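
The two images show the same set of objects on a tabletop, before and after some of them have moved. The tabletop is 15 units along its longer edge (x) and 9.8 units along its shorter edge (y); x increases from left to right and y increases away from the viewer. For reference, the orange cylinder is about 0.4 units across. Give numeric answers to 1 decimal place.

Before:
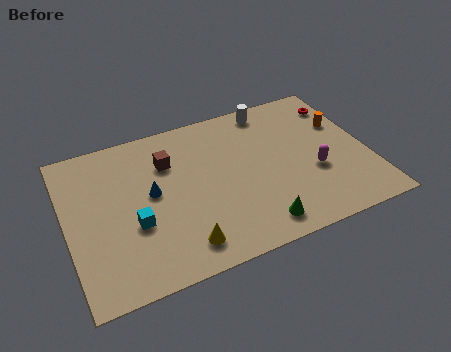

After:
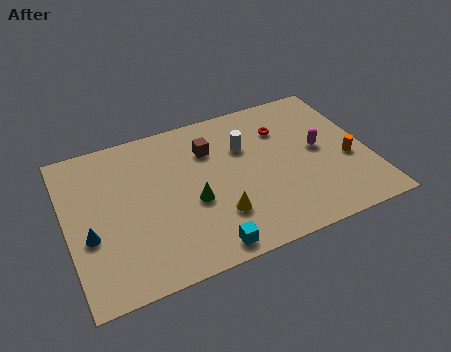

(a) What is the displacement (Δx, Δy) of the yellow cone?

(1.9, 1.1)

The yellow cone was at about (5.3, 1.6) and moved to about (7.2, 2.7).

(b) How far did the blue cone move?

3.5

The blue cone was near (4.2, 5.3) before and (1.0, 3.8) after, so it travelled √(3.2² + 1.5²) ≈ 3.5 units.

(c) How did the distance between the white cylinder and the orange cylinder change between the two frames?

+1.5

Before: roughly 4.1 units apart; after: 5.6. That's 1.5 units further apart.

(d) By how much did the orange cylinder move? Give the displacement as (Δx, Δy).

(-0.1, -2.5)

The orange cylinder was at about (14.0, 6.4) and moved to about (13.9, 3.9).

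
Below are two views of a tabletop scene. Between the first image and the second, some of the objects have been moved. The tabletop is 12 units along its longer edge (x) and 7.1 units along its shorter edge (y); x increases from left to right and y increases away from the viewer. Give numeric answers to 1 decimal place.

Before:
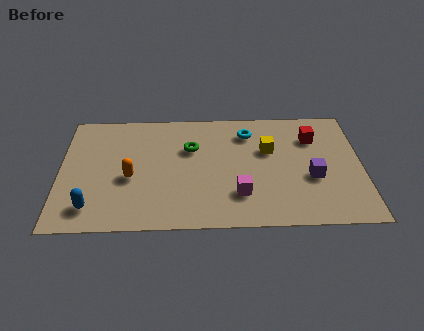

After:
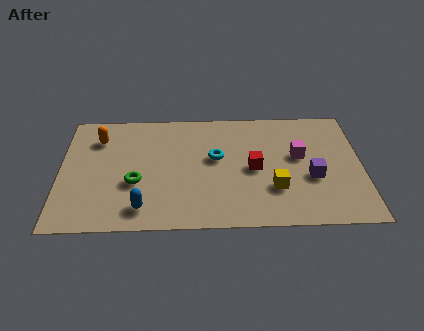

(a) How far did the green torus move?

3.0

The green torus moved from about (5.2, 4.7) to (3.0, 2.7), a distance of √(2.2² + 2.0²) ≈ 3.0.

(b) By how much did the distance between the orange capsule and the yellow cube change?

+2.0

Before: roughly 5.7 units apart; after: 7.7. That's 2.0 units further apart.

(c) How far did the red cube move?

3.0

The red cube was near (10.1, 5.2) before and (7.7, 3.4) after, so it travelled √(2.4² + 1.8²) ≈ 3.0 units.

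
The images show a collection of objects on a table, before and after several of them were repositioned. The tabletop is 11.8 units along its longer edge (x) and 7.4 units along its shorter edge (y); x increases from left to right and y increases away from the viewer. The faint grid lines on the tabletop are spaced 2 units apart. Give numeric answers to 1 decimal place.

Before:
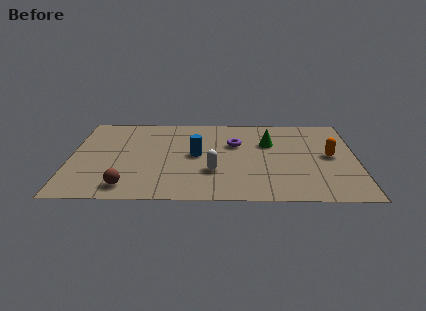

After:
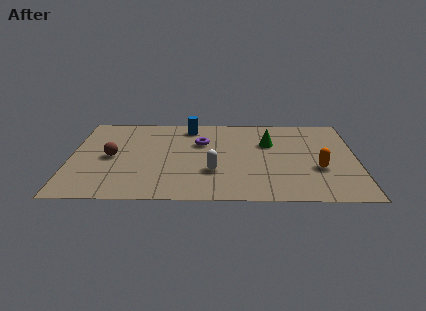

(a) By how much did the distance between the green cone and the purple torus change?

+1.4

They were about 1.4 units apart before and 2.8 after — 1.4 units further apart.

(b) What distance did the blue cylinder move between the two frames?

2.5

From (5.2, 3.8) to (4.9, 6.3), the blue cylinder covered √(0.3² + 2.5²) ≈ 2.5 units.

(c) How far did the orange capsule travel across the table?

1.2

The orange capsule was near (10.7, 3.8) before and (10.2, 2.7) after, so it travelled √(0.5² + 1.1²) ≈ 1.2 units.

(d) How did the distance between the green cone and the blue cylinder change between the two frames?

+0.4

They were about 3.2 units apart before and 3.6 after — 0.4 units further apart.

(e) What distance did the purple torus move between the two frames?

1.4

From (6.8, 4.8) to (5.4, 4.9), the purple torus covered √(1.4² + 0.1²) ≈ 1.4 units.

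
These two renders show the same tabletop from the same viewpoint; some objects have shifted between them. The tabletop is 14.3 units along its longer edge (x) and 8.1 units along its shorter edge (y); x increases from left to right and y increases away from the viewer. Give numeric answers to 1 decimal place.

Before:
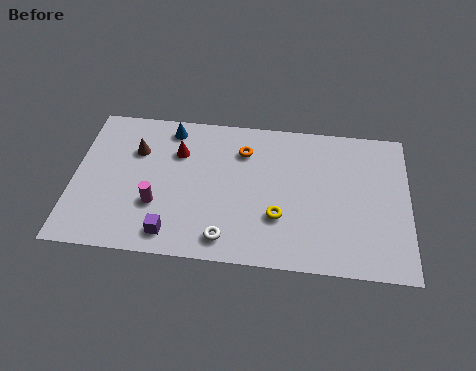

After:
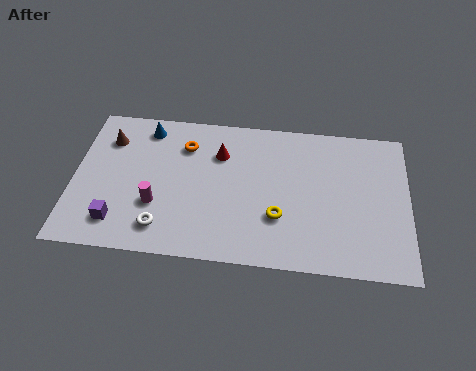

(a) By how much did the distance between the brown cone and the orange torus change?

-1.3

Before: roughly 4.6 units apart; after: 3.3. That's 1.3 units closer together.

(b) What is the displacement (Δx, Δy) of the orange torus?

(-2.5, 0.0)

The orange torus started near (7.2, 6.1) and ended near (4.7, 6.1).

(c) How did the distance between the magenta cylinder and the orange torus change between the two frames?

-1.4

They were about 5.0 units apart before and 3.6 after — 1.4 units closer together.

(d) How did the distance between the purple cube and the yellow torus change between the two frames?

+2.2

The distance was about 4.7 in the first image and 6.9 in the second, so they moved 2.2 units further apart.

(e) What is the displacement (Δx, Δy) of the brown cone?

(-1.2, 0.5)

The brown cone was at about (2.6, 5.6) and moved to about (1.4, 6.1).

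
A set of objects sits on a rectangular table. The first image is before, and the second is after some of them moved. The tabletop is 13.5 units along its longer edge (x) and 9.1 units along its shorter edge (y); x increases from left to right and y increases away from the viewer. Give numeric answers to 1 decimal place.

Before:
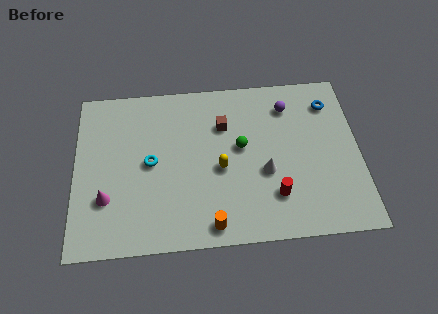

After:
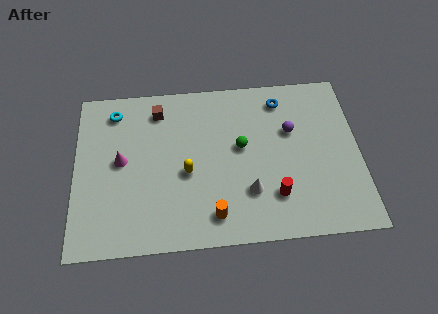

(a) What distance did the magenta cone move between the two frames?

2.1

The magenta cone was near (1.5, 2.8) before and (2.2, 4.8) after, so it travelled √(0.7² + 2.0²) ≈ 2.1 units.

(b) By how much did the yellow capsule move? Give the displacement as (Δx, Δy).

(-1.6, -0.1)

The yellow capsule was at about (6.9, 4.0) and moved to about (5.3, 3.9).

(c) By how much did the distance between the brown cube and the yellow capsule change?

+1.4

Before: roughly 2.4 units apart; after: 3.8. That's 1.4 units further apart.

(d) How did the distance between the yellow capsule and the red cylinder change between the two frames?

+1.4

They were about 3.0 units apart before and 4.4 after — 1.4 units further apart.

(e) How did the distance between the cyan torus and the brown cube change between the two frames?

-1.8

They were about 3.9 units apart before and 2.1 after — 1.8 units closer together.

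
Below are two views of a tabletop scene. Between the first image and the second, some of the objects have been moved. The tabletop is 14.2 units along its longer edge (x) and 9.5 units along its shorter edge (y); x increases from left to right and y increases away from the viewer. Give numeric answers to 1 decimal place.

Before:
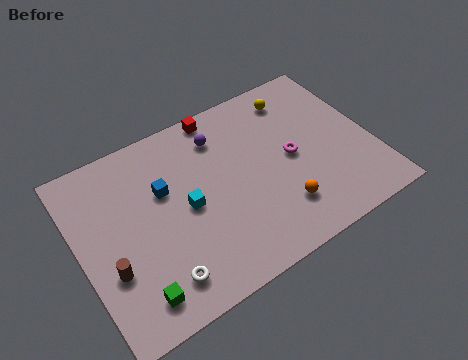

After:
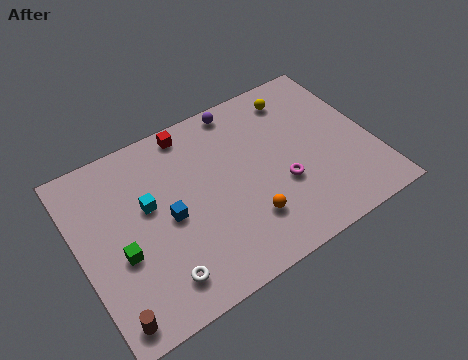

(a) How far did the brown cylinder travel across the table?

2.2

The brown cylinder moved from about (1.2, 3.3) to (0.9, 1.1), a distance of √(0.3² + 2.2²) ≈ 2.2.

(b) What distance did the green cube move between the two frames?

2.3

The green cube moved from about (2.1, 1.5) to (1.8, 3.8), a distance of √(0.3² + 2.3²) ≈ 2.3.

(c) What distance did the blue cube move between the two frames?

1.5

The blue cube moved from about (4.2, 6.0) to (4.2, 4.5), a distance of √(0.0² + 1.5²) ≈ 1.5.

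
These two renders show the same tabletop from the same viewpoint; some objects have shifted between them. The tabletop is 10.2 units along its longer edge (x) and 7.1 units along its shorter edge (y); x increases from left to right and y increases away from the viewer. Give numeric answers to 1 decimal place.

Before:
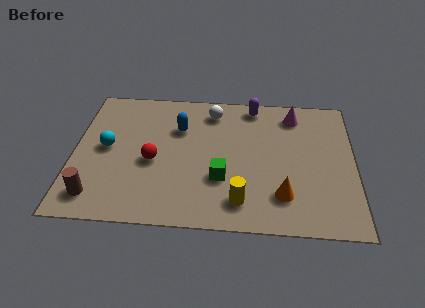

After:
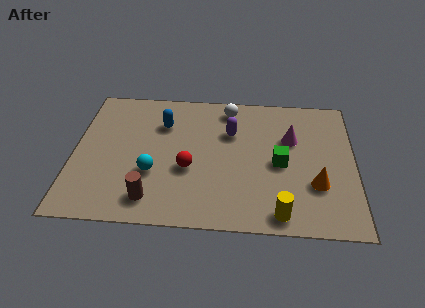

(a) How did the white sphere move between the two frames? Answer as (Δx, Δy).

(0.6, 0.2)

From the two frames, the white sphere sits at roughly (5.0, 5.9) before and (5.6, 6.1) after.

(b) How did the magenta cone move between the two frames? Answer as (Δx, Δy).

(-0.1, -1.3)

The magenta cone was at about (8.0, 5.9) and moved to about (7.9, 4.6).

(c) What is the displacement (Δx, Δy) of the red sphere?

(1.3, -0.3)

From the two frames, the red sphere sits at roughly (2.9, 3.1) before and (4.2, 2.8) after.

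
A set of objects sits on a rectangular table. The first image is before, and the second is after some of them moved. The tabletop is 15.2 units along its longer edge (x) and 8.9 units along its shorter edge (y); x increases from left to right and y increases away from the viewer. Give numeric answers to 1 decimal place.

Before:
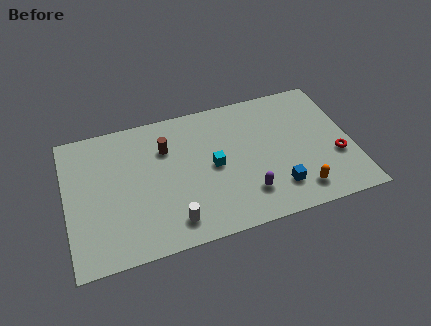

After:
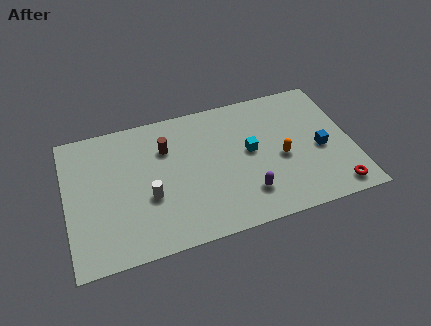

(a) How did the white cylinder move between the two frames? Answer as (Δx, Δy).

(-1.1, 1.9)

From the two frames, the white cylinder sits at roughly (5.4, 1.5) before and (4.3, 3.4) after.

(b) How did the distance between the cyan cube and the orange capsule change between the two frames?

-3.4

The distance was about 5.2 in the first image and 1.8 in the second, so they moved 3.4 units closer together.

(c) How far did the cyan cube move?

2.0

From (7.8, 4.4) to (9.8, 4.8), the cyan cube covered √(2.0² + 0.4²) ≈ 2.0 units.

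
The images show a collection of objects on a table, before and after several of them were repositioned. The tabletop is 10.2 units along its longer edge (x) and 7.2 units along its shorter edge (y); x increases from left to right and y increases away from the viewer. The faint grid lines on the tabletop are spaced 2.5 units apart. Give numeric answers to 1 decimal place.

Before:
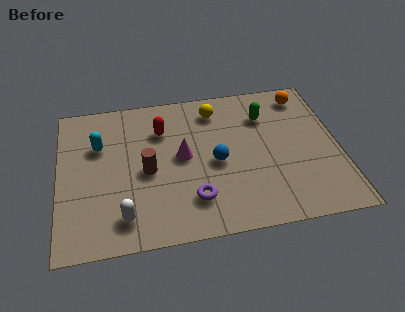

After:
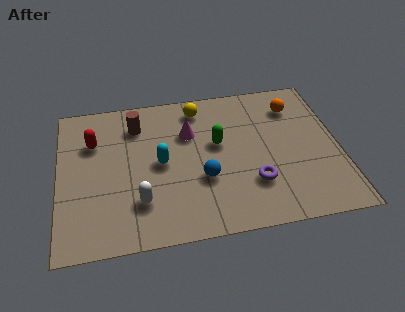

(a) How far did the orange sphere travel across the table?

0.6

The orange sphere was near (9.1, 6.1) before and (8.7, 5.6) after, so it travelled √(0.4² + 0.5²) ≈ 0.6 units.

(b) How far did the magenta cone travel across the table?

1.1

From (4.5, 3.8) to (4.8, 4.9), the magenta cone covered √(0.3² + 1.1²) ≈ 1.1 units.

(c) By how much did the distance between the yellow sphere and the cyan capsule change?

-1.5

Before: roughly 4.4 units apart; after: 2.9. That's 1.5 units closer together.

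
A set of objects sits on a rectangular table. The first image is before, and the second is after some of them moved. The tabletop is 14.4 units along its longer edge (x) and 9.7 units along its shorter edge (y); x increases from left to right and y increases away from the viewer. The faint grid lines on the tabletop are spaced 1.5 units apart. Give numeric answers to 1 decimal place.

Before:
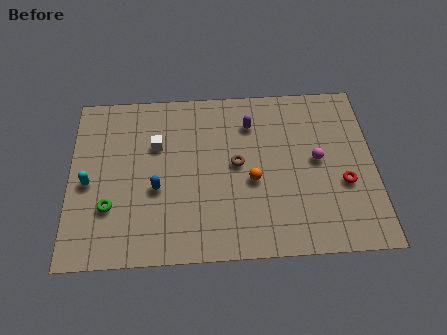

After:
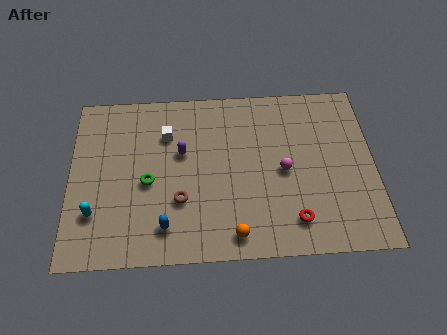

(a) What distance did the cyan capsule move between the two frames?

1.7

The cyan capsule was near (0.9, 4.4) before and (1.2, 2.7) after, so it travelled √(0.3² + 1.7²) ≈ 1.7 units.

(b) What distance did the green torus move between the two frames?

2.2

The green torus moved from about (1.9, 3.0) to (3.7, 4.3), a distance of √(1.8² + 1.3²) ≈ 2.2.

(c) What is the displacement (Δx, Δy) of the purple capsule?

(-3.3, -1.5)

The purple capsule started near (8.6, 7.4) and ended near (5.3, 5.9).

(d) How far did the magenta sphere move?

1.7

The magenta sphere moved from about (11.7, 5.1) to (10.1, 4.6), a distance of √(1.6² + 0.5²) ≈ 1.7.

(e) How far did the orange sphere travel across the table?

3.0

The orange sphere moved from about (8.6, 4.1) to (7.7, 1.2), a distance of √(0.9² + 2.9²) ≈ 3.0.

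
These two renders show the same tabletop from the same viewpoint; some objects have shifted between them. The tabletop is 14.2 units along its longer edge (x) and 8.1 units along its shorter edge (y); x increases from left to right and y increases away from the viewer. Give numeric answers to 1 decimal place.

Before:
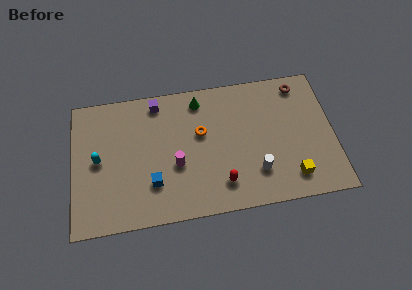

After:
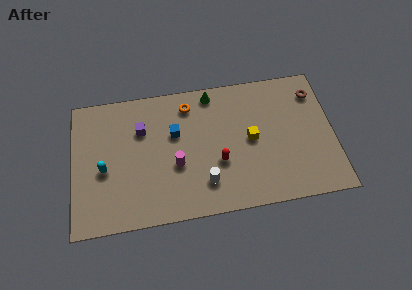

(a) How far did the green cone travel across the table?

0.8

From (7.0, 6.9) to (7.7, 7.2), the green cone covered √(0.7² + 0.3²) ≈ 0.8 units.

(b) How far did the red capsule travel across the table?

1.3

The red capsule moved from about (8.0, 1.7) to (7.9, 3.0), a distance of √(0.1² + 1.3²) ≈ 1.3.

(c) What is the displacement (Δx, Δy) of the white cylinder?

(-2.8, -0.2)

From the two frames, the white cylinder sits at roughly (9.9, 2.1) before and (7.1, 1.9) after.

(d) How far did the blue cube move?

3.1

The blue cube was near (4.3, 2.3) before and (5.6, 5.1) after, so it travelled √(1.3² + 2.8²) ≈ 3.1 units.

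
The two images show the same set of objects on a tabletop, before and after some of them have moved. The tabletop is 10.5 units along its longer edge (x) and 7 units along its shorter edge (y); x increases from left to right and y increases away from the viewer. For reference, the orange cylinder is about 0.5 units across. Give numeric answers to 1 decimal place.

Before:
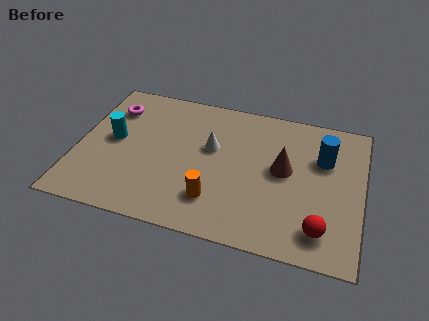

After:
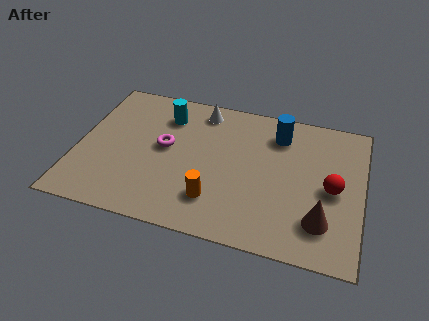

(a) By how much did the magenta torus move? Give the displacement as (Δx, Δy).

(2.1, -1.5)

The magenta torus started near (1.1, 5.3) and ended near (3.2, 3.8).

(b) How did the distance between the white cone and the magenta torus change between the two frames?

-1.5

The distance was about 4.0 in the first image and 2.5 in the second, so they moved 1.5 units closer together.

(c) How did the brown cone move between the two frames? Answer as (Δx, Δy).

(1.5, -2.1)

The brown cone was at about (7.6, 3.8) and moved to about (9.1, 1.7).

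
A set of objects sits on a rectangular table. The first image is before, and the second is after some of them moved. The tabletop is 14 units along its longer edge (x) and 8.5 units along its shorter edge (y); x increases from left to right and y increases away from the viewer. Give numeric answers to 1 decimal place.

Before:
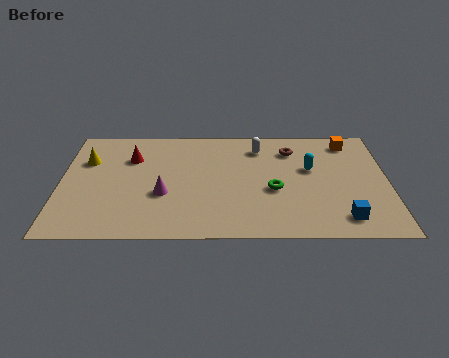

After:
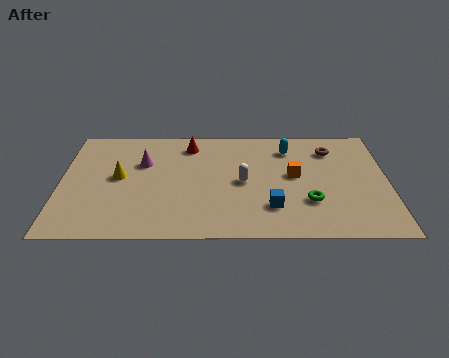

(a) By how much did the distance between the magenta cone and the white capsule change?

-0.9

They were about 5.5 units apart before and 4.6 after — 0.9 units closer together.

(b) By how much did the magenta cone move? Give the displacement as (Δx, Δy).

(-0.9, 2.4)

From the two frames, the magenta cone sits at roughly (4.4, 3.2) before and (3.5, 5.6) after.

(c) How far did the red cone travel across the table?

2.7

From (3.0, 6.0) to (5.5, 7.0), the red cone covered √(2.5² + 1.0²) ≈ 2.7 units.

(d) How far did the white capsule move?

2.8

The white capsule moved from about (8.5, 6.8) to (7.8, 4.1), a distance of √(0.7² + 2.7²) ≈ 2.8.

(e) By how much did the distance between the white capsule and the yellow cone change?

-2.2

Before: roughly 7.5 units apart; after: 5.3. That's 2.2 units closer together.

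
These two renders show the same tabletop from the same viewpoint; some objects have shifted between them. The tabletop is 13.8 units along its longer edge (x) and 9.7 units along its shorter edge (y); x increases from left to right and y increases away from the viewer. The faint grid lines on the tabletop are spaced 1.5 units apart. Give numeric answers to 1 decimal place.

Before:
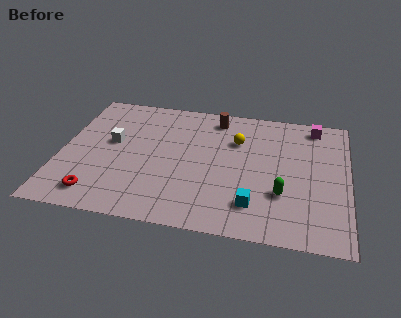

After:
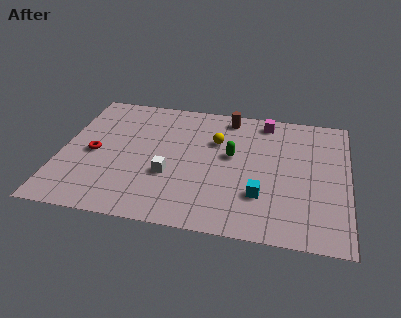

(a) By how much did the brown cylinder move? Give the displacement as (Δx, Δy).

(0.6, 0.2)

The brown cylinder was at about (7.3, 8.3) and moved to about (7.9, 8.5).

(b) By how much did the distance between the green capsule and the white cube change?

-5.1

They were about 8.6 units apart before and 3.5 after — 5.1 units closer together.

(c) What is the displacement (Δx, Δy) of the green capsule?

(-2.5, 2.4)

The green capsule was at about (10.7, 3.1) and moved to about (8.2, 5.5).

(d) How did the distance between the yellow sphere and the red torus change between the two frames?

-2.1

Before: roughly 8.2 units apart; after: 6.1. That's 2.1 units closer together.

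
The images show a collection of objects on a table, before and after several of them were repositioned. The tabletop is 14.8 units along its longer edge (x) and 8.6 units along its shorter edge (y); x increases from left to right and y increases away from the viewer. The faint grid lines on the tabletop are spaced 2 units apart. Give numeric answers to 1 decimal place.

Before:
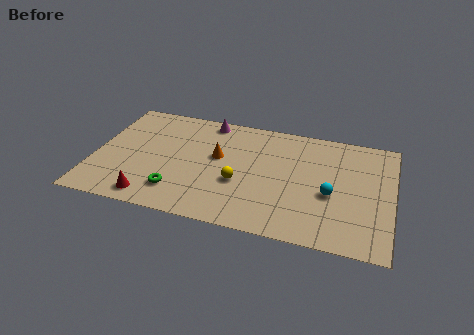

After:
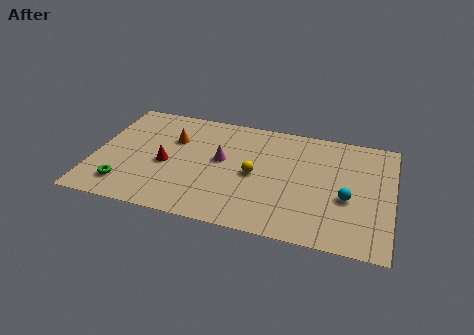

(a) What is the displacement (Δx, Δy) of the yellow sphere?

(0.7, 0.8)

From the two frames, the yellow sphere sits at roughly (7.3, 3.3) before and (8.0, 4.1) after.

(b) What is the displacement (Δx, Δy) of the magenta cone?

(0.9, -2.9)

From the two frames, the magenta cone sits at roughly (5.4, 7.7) before and (6.3, 4.8) after.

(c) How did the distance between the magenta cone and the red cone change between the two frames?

-4.1

The distance was about 7.0 in the first image and 2.9 in the second, so they moved 4.1 units closer together.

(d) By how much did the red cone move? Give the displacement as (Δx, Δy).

(0.5, 2.7)

The red cone started near (3.1, 1.1) and ended near (3.6, 3.8).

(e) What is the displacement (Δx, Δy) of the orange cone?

(-2.3, 0.8)

The orange cone started near (6.1, 5.0) and ended near (3.8, 5.8).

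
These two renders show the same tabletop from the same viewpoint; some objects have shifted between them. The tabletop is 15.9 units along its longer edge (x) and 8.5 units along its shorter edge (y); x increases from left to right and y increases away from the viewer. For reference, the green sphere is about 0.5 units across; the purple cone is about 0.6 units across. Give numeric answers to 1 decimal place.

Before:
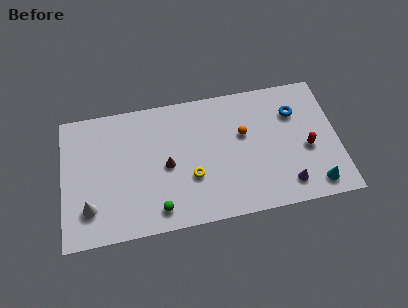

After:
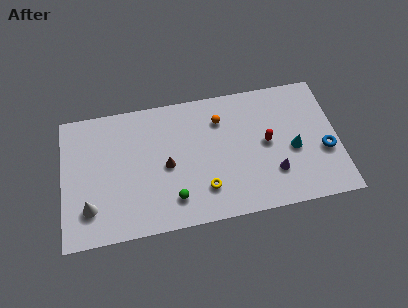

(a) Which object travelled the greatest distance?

the blue torus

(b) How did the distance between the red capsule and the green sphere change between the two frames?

-2.9

They were about 9.0 units apart before and 6.1 after — 2.9 units closer together.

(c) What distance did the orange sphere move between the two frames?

1.8

From (10.5, 5.2) to (9.2, 6.4), the orange sphere covered √(1.3² + 1.2²) ≈ 1.8 units.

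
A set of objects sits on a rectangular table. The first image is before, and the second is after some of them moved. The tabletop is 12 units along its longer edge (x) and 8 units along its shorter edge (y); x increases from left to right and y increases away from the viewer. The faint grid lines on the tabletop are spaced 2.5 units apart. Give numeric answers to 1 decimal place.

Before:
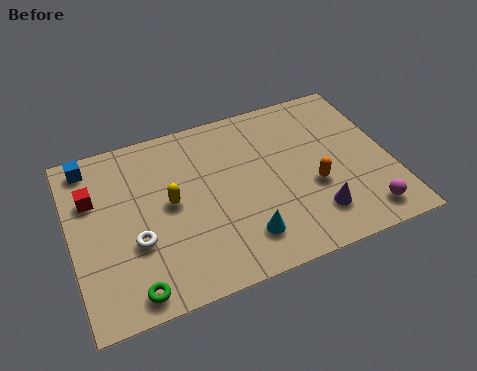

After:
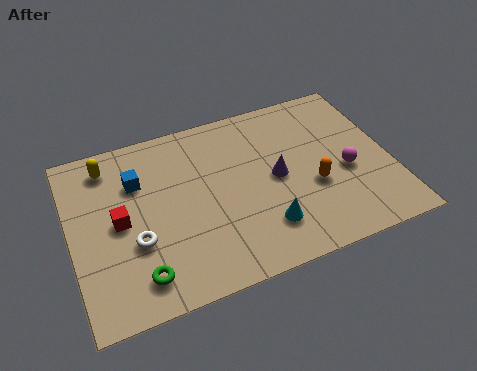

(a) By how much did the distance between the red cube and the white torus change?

-1.7

The distance was about 2.9 in the first image and 1.2 in the second, so they moved 1.7 units closer together.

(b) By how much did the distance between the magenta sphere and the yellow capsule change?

+1.7

The distance was about 7.6 in the first image and 9.3 in the second, so they moved 1.7 units further apart.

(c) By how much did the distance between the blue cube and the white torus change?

-1.6

The distance was about 4.3 in the first image and 2.7 in the second, so they moved 1.6 units closer together.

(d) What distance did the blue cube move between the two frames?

2.2

From (0.9, 7.0) to (2.6, 5.6), the blue cube covered √(1.7² + 1.4²) ≈ 2.2 units.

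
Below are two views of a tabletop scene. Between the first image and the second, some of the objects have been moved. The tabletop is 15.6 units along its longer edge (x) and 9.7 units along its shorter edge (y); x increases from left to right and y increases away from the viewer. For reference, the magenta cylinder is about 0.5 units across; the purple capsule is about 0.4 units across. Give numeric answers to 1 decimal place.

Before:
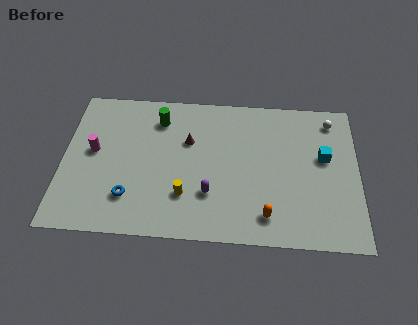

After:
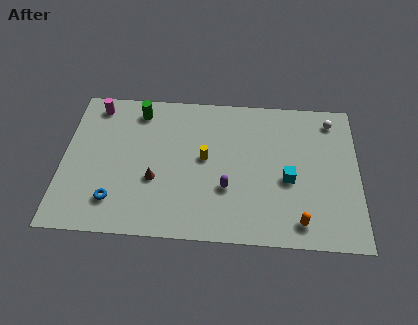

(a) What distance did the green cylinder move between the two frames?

1.2

The green cylinder was near (5.0, 7.7) before and (3.9, 8.2) after, so it travelled √(1.1² + 0.5²) ≈ 1.2 units.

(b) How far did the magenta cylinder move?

3.1

The magenta cylinder was near (1.6, 5.3) before and (1.6, 8.4) after, so it travelled √(0.0² + 3.1²) ≈ 3.1 units.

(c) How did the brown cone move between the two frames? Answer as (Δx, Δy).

(-1.7, -2.7)

The brown cone started near (6.6, 6.3) and ended near (4.9, 3.6).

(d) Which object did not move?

the white sphere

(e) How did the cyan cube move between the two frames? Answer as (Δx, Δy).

(-1.9, -1.6)

The cyan cube started near (13.8, 5.7) and ended near (11.9, 4.1).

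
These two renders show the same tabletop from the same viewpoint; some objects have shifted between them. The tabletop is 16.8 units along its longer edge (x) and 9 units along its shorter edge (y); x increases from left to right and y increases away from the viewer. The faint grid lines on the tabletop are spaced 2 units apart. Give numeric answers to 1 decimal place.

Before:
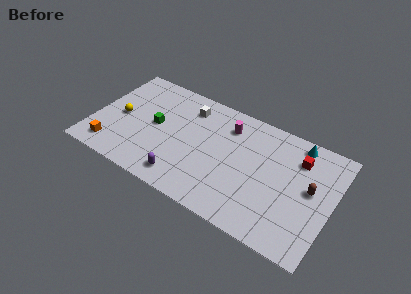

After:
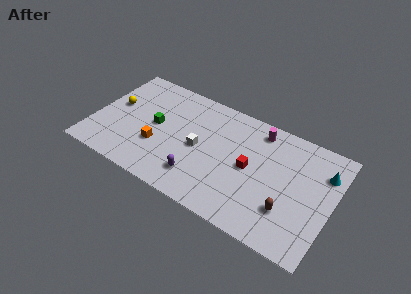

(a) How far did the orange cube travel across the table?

3.5

From (1.6, 1.5) to (4.7, 3.1), the orange cube covered √(3.1² + 1.6²) ≈ 3.5 units.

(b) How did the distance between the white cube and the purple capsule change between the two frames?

-3.5

The distance was about 5.8 in the first image and 2.3 in the second, so they moved 3.5 units closer together.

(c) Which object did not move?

the green cube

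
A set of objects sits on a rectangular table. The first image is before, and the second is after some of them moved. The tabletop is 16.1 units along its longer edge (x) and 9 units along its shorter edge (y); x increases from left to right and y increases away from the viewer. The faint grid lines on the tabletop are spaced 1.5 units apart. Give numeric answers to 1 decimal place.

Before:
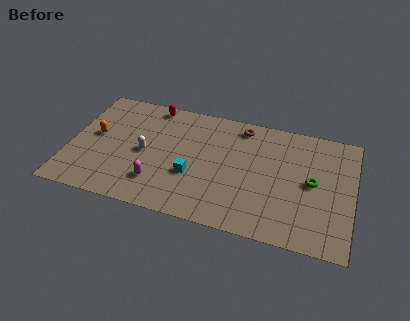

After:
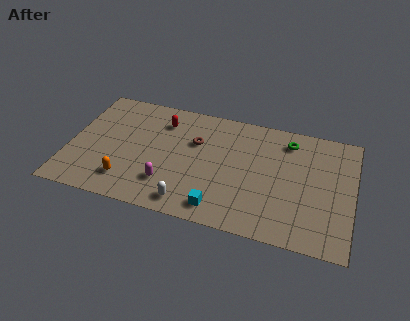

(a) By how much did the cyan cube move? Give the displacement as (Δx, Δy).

(1.7, -2.0)

The cyan cube started near (7.1, 3.3) and ended near (8.8, 1.3).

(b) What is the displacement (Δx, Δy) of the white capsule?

(2.8, -3.1)

The white capsule started near (4.3, 4.3) and ended near (7.1, 1.2).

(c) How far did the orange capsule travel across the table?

3.7

The orange capsule moved from about (1.4, 4.9) to (3.5, 1.9), a distance of √(2.1² + 3.0²) ≈ 3.7.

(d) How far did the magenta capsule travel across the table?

0.6

The magenta capsule moved from about (5.2, 2.2) to (5.8, 2.3), a distance of √(0.6² + 0.1²) ≈ 0.6.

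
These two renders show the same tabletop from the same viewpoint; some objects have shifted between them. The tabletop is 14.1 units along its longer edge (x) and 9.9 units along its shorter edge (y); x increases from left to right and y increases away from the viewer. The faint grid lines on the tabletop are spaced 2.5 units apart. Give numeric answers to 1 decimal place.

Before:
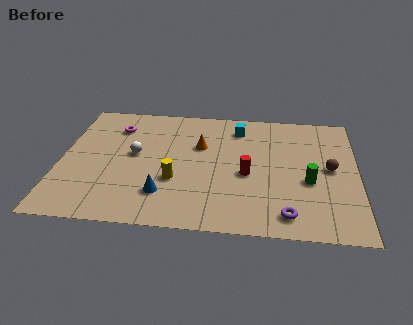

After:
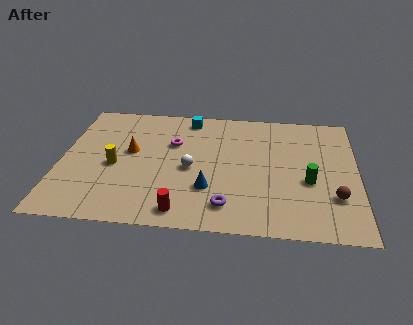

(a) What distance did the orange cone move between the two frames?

3.4

The orange cone moved from about (6.6, 6.4) to (3.3, 5.6), a distance of √(3.3² + 0.8²) ≈ 3.4.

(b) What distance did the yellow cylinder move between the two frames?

3.0

The yellow cylinder moved from about (5.5, 3.5) to (2.6, 4.4), a distance of √(2.9² + 0.9²) ≈ 3.0.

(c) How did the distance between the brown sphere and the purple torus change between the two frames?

+0.9

They were about 4.2 units apart before and 5.1 after — 0.9 units further apart.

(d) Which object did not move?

the green cylinder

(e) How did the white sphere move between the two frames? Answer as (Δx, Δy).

(2.7, -0.9)

From the two frames, the white sphere sits at roughly (3.5, 5.4) before and (6.2, 4.5) after.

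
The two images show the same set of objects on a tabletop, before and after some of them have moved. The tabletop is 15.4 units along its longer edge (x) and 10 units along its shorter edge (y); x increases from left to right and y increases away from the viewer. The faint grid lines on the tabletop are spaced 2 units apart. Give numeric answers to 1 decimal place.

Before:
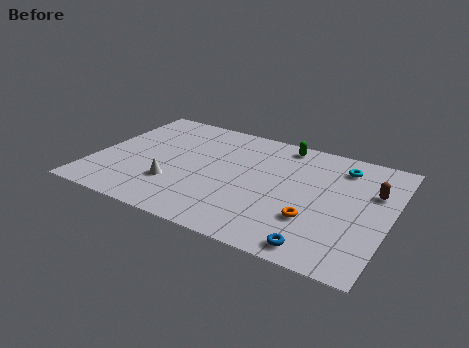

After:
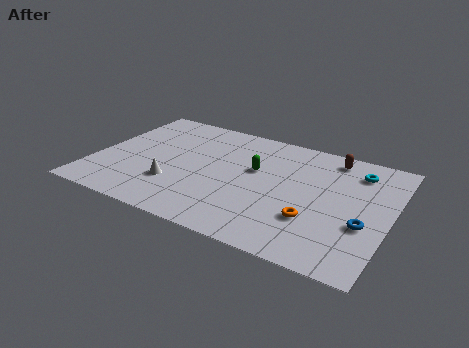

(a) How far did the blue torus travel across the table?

3.3

From (12.2, 1.1) to (14.2, 3.7), the blue torus covered √(2.0² + 2.6²) ≈ 3.3 units.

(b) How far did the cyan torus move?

0.8

The cyan torus moved from about (12.6, 8.1) to (13.4, 8.0), a distance of √(0.8² + 0.1²) ≈ 0.8.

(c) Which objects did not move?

the orange torus and the white cone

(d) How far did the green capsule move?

3.1

The green capsule moved from about (9.4, 8.9) to (8.3, 6.0), a distance of √(1.1² + 2.9²) ≈ 3.1.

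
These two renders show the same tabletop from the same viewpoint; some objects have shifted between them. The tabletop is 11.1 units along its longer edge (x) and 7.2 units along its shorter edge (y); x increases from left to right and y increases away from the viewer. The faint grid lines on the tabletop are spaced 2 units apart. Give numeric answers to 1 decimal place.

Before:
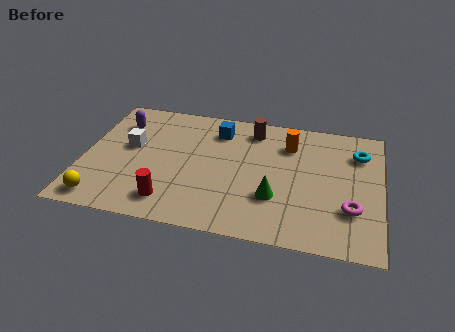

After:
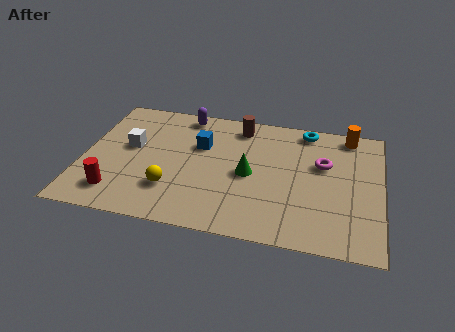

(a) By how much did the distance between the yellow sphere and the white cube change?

-0.6

Before: roughly 3.3 units apart; after: 2.7. That's 0.6 units closer together.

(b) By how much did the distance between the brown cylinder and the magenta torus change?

-1.8

The distance was about 5.4 in the first image and 3.6 in the second, so they moved 1.8 units closer together.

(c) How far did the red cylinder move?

2.0

From (3.4, 1.3) to (1.4, 1.4), the red cylinder covered √(2.0² + 0.1²) ≈ 2.0 units.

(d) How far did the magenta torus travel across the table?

2.5

The magenta torus moved from about (10.0, 2.2) to (8.9, 4.5), a distance of √(1.1² + 2.3²) ≈ 2.5.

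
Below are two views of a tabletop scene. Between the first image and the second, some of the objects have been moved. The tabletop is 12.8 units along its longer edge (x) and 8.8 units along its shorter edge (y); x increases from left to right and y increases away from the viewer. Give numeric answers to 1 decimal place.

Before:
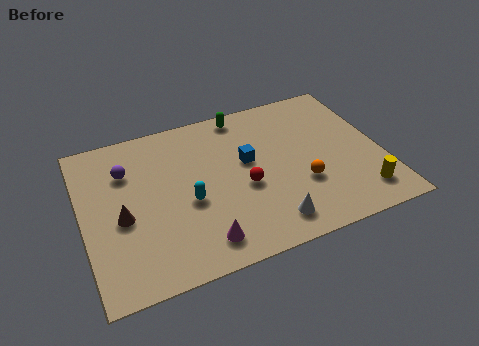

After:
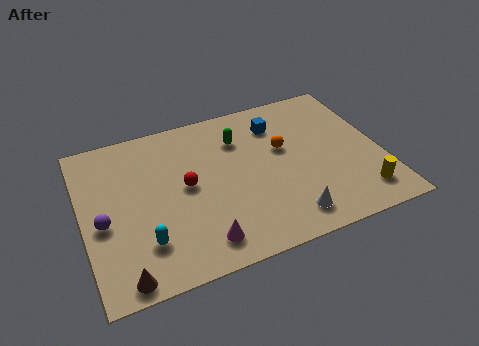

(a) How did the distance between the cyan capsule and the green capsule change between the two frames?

+1.2

Before: roughly 5.0 units apart; after: 6.2. That's 1.2 units further apart.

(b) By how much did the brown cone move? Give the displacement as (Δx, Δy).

(-0.2, -3.0)

From the two frames, the brown cone sits at roughly (1.6, 3.8) before and (1.4, 0.8) after.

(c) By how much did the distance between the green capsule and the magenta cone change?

-1.4

Before: roughly 7.0 units apart; after: 5.6. That's 1.4 units closer together.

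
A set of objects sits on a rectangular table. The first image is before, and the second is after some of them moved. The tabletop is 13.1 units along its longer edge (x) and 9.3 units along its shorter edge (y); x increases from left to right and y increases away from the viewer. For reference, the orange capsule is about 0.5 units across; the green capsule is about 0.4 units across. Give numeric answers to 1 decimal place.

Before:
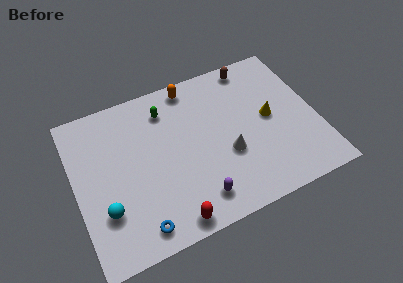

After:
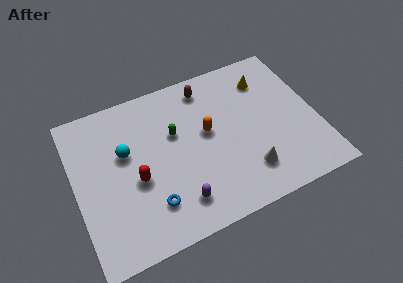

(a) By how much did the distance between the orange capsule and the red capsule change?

-3.5

They were about 7.7 units apart before and 4.2 after — 3.5 units closer together.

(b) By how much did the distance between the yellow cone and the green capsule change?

-0.6

They were about 6.0 units apart before and 5.4 after — 0.6 units closer together.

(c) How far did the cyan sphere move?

3.2

From (1.4, 2.8) to (2.8, 5.7), the cyan sphere covered √(1.4² + 2.9²) ≈ 3.2 units.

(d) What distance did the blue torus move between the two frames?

1.3

The blue torus was near (3.0, 1.2) before and (3.8, 2.2) after, so it travelled √(0.8² + 1.0²) ≈ 1.3 units.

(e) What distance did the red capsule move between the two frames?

3.4

The red capsule was near (4.7, 0.9) before and (3.2, 3.9) after, so it travelled √(1.5² + 3.0²) ≈ 3.4 units.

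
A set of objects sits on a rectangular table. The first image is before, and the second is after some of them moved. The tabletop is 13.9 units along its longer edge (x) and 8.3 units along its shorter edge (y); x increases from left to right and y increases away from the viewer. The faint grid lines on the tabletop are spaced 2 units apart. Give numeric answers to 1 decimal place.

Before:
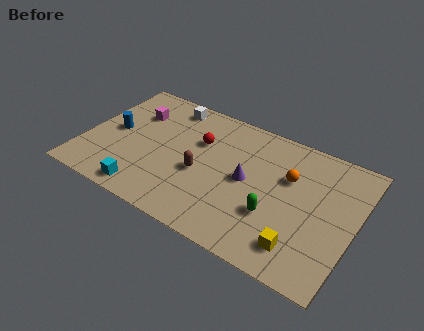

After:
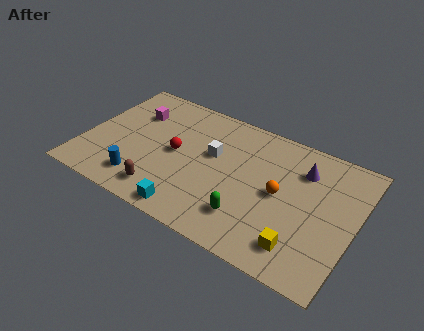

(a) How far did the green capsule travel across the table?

1.4

The green capsule was near (10.0, 2.8) before and (8.8, 2.0) after, so it travelled √(1.2² + 0.8²) ≈ 1.4 units.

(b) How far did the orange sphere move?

1.2

From (10.4, 5.4) to (10.1, 4.2), the orange sphere covered √(0.3² + 1.2²) ≈ 1.2 units.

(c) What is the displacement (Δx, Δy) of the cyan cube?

(2.4, -0.1)

From the two frames, the cyan cube sits at roughly (3.6, 1.0) before and (6.0, 0.9) after.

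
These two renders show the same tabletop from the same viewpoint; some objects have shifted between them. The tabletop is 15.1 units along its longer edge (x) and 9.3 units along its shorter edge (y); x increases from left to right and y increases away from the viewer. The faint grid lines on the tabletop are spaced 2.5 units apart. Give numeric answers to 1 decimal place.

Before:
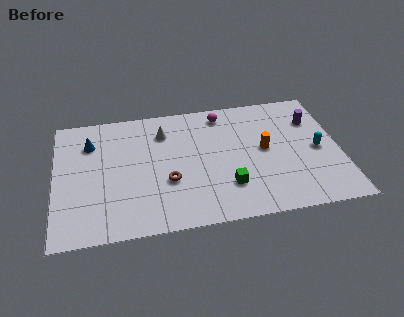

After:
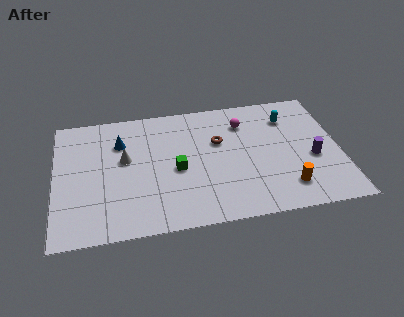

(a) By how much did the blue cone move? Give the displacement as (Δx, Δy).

(1.6, -0.2)

The blue cone was at about (1.9, 6.9) and moved to about (3.5, 6.7).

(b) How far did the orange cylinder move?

3.2

From (11.1, 4.9) to (12.1, 1.9), the orange cylinder covered √(1.0² + 3.0²) ≈ 3.2 units.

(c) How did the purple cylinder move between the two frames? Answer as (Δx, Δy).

(-0.2, -2.9)

The purple cylinder started near (13.8, 6.7) and ended near (13.6, 3.8).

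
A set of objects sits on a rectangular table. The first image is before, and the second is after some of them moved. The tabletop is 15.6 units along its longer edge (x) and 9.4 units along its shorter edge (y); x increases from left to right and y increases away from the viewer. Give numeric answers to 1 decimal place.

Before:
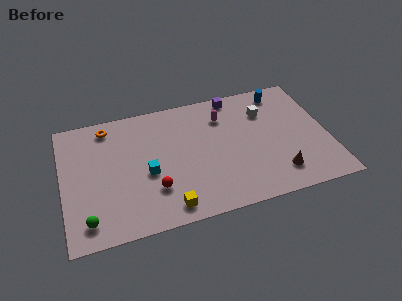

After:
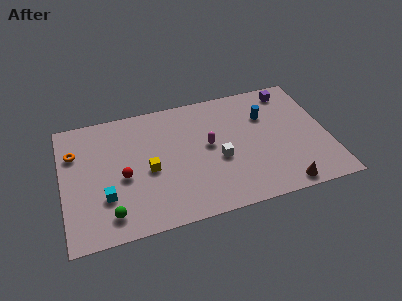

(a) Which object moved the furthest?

the white cube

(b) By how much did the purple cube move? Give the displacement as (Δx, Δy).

(3.3, -0.4)

The purple cube started near (10.4, 8.5) and ended near (13.7, 8.1).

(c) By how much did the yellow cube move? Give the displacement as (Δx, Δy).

(-0.9, 3.0)

The yellow cube was at about (5.9, 1.2) and moved to about (5.0, 4.2).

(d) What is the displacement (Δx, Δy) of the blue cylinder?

(-1.1, -1.6)

The blue cylinder was at about (13.2, 8.1) and moved to about (12.1, 6.5).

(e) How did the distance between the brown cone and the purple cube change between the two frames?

+0.4

The distance was about 6.9 in the first image and 7.3 in the second, so they moved 0.4 units further apart.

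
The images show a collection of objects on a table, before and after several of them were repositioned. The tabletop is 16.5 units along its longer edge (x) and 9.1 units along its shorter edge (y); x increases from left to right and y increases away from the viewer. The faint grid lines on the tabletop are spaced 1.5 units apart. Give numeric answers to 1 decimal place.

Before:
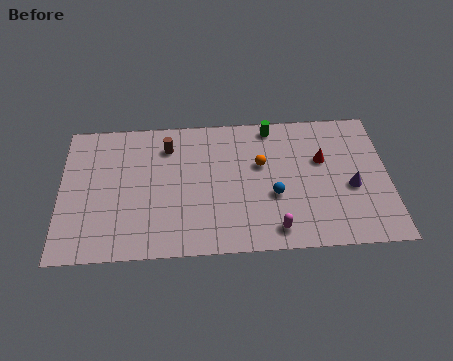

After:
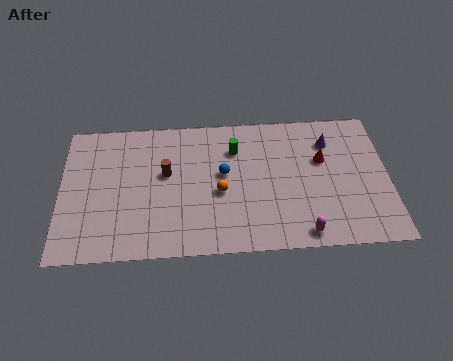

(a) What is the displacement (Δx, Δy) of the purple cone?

(-1.0, 3.1)

The purple cone was at about (14.6, 3.8) and moved to about (13.6, 6.9).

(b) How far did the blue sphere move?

3.0

From (10.7, 3.5) to (8.2, 5.1), the blue sphere covered √(2.5² + 1.6²) ≈ 3.0 units.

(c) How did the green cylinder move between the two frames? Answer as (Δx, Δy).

(-1.9, -1.4)

From the two frames, the green cylinder sits at roughly (10.7, 8.1) before and (8.8, 6.7) after.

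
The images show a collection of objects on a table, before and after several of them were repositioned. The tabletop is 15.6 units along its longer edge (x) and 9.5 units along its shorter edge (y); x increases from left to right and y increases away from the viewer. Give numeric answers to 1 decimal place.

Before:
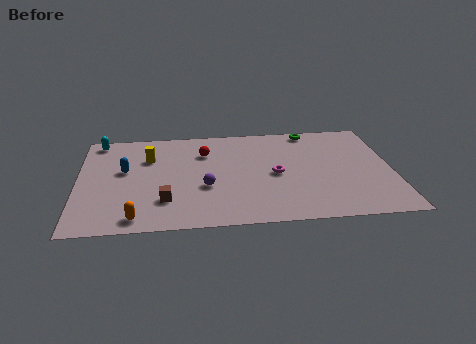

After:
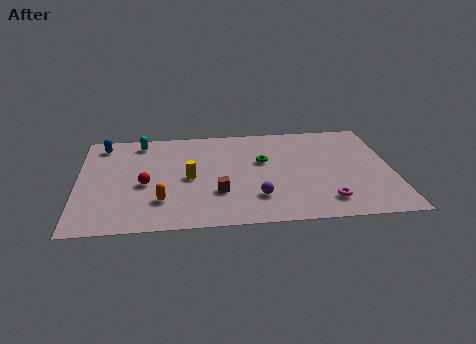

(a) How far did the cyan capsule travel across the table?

2.1

The cyan capsule moved from about (1.0, 8.5) to (3.1, 8.2), a distance of √(2.1² + 0.3²) ≈ 2.1.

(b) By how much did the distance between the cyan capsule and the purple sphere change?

+0.9

They were about 7.2 units apart before and 8.1 after — 0.9 units further apart.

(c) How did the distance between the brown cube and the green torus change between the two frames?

-6.0

The distance was about 9.6 in the first image and 3.6 in the second, so they moved 6.0 units closer together.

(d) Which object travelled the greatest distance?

the red sphere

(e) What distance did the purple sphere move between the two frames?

2.8

The purple sphere was near (6.3, 3.6) before and (8.8, 2.4) after, so it travelled √(2.5² + 1.2²) ≈ 2.8 units.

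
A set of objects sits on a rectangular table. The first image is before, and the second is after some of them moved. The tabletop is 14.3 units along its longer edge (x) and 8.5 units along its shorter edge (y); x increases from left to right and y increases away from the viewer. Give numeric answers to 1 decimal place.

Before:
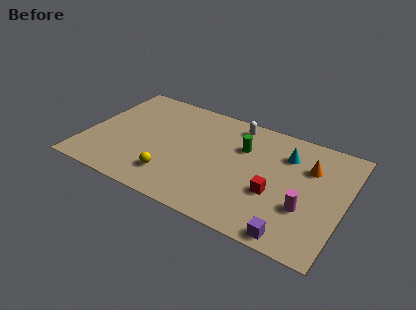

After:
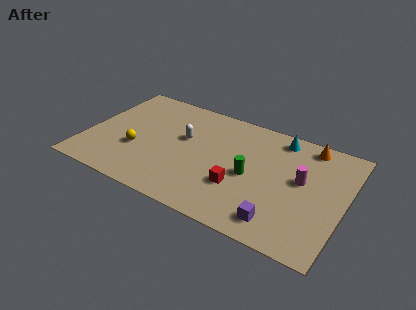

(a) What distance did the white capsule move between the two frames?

3.5

From (7.9, 7.4) to (5.3, 5.1), the white capsule covered √(2.6² + 2.3²) ≈ 3.5 units.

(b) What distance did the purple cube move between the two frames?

1.0

The purple cube was near (11.9, 0.8) before and (11.1, 1.4) after, so it travelled √(0.8² + 0.6²) ≈ 1.0 units.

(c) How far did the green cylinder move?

2.0

The green cylinder was near (8.5, 5.8) before and (9.2, 3.9) after, so it travelled √(0.7² + 1.9²) ≈ 2.0 units.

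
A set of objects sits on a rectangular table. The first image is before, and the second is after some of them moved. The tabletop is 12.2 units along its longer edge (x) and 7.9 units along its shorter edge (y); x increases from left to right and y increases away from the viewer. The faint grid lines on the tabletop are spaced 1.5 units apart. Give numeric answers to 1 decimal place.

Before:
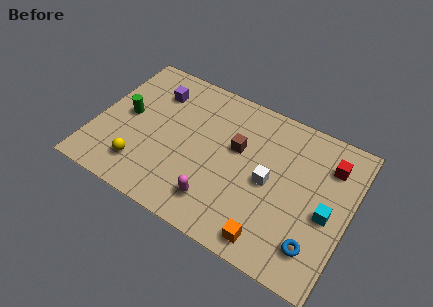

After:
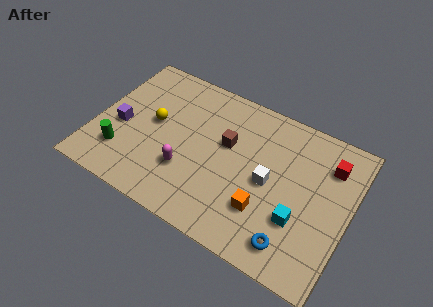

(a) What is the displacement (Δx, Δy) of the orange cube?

(-0.5, 1.3)

The orange cube started near (8.9, 1.0) and ended near (8.4, 2.3).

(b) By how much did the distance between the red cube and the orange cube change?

-0.9

Before: roughly 5.4 units apart; after: 4.5. That's 0.9 units closer together.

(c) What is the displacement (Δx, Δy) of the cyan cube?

(-1.2, -0.9)

The cyan cube was at about (11.2, 3.5) and moved to about (10.0, 2.6).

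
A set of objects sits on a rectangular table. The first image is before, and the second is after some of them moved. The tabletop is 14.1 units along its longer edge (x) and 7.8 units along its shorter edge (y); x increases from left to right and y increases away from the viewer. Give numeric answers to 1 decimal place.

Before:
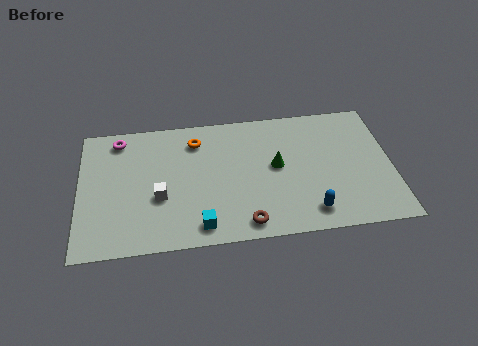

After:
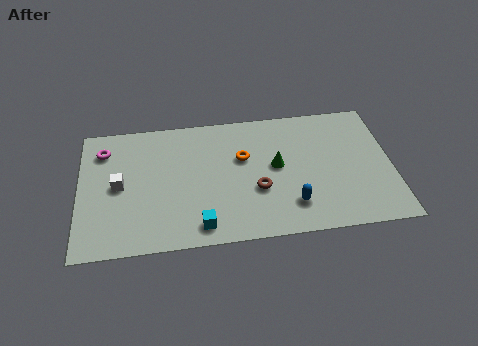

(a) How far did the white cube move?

2.0

The white cube was near (3.6, 3.0) before and (1.8, 3.9) after, so it travelled √(1.8² + 0.9²) ≈ 2.0 units.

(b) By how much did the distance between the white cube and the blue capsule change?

+1.1

They were about 6.9 units apart before and 8.0 after — 1.1 units further apart.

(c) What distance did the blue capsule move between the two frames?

0.9

From (10.3, 1.3) to (9.5, 1.8), the blue capsule covered √(0.8² + 0.5²) ≈ 0.9 units.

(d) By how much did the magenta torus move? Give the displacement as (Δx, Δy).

(-0.7, -0.6)

The magenta torus started near (1.8, 6.7) and ended near (1.1, 6.1).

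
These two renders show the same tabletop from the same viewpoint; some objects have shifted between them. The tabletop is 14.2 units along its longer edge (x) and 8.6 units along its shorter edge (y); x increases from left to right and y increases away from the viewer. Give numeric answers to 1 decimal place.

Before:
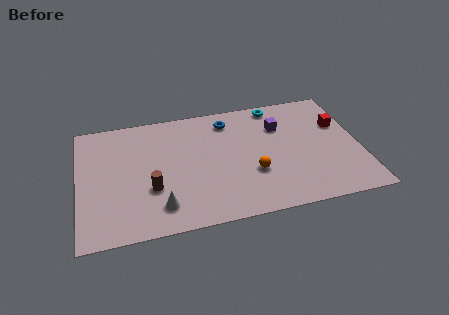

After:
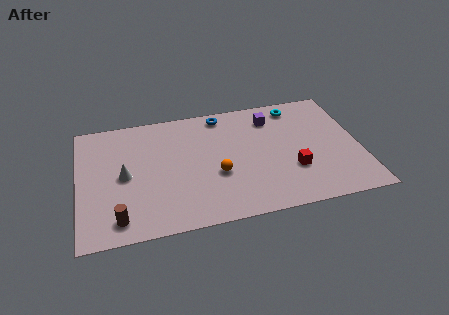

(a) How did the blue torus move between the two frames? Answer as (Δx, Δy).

(-0.3, 0.5)

The blue torus was at about (7.7, 7.1) and moved to about (7.4, 7.6).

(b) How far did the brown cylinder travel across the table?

2.4

The brown cylinder moved from about (3.6, 3.0) to (1.9, 1.3), a distance of √(1.7² + 1.7²) ≈ 2.4.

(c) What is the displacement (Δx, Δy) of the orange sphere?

(-1.8, 0.3)

The orange sphere started near (8.7, 3.0) and ended near (6.9, 3.3).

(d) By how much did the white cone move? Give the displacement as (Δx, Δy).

(-1.7, 2.5)

The white cone was at about (4.0, 1.7) and moved to about (2.3, 4.2).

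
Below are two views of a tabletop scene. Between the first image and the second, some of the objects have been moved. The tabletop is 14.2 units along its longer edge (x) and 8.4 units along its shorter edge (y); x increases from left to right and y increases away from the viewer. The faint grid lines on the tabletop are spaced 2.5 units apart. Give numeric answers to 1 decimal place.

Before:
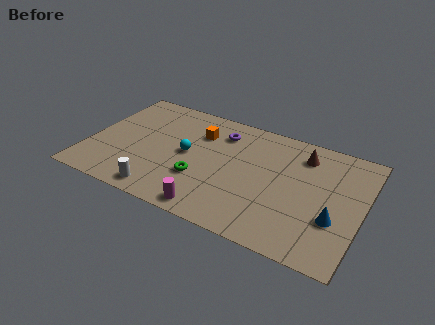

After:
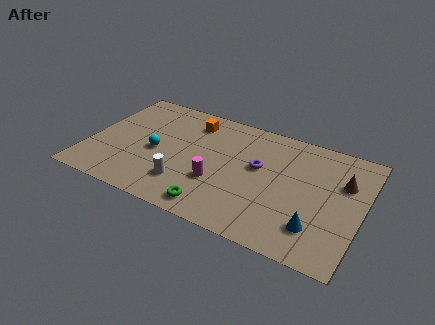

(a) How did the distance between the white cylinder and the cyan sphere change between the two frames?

-0.9

They were about 3.4 units apart before and 2.5 after — 0.9 units closer together.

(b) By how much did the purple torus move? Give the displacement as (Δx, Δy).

(2.2, -1.7)

From the two frames, the purple torus sits at roughly (6.6, 6.6) before and (8.8, 4.9) after.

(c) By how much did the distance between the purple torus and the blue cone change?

-2.9

Before: roughly 7.3 units apart; after: 4.4. That's 2.9 units closer together.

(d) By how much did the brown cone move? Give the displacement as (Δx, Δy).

(2.2, -1.1)

From the two frames, the brown cone sits at roughly (10.9, 6.7) before and (13.1, 5.6) after.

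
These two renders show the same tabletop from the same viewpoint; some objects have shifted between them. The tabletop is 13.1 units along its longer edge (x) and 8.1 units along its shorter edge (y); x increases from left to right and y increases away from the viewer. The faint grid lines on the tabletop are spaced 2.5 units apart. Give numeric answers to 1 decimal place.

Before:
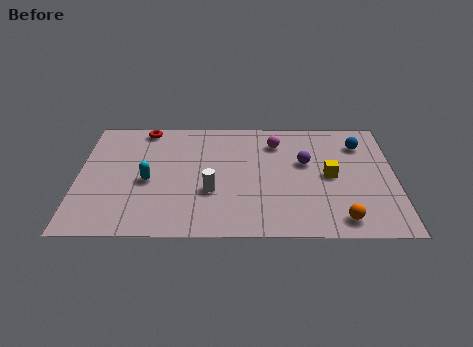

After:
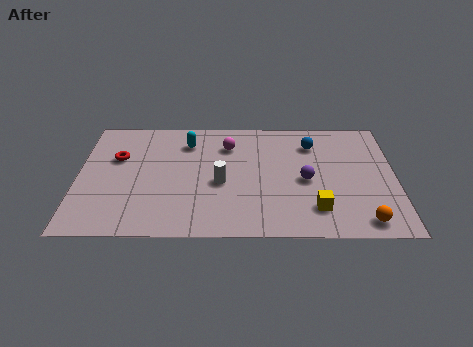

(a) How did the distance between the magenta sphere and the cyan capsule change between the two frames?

-4.2

The distance was about 5.9 in the first image and 1.7 in the second, so they moved 4.2 units closer together.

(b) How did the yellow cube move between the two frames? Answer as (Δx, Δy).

(-0.6, -2.2)

From the two frames, the yellow cube sits at roughly (10.4, 4.0) before and (9.8, 1.8) after.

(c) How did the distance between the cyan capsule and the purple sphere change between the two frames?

-1.1

The distance was about 6.6 in the first image and 5.5 in the second, so they moved 1.1 units closer together.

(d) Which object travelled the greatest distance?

the cyan capsule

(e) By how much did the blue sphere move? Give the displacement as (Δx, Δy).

(-2.0, 0.0)

The blue sphere was at about (11.7, 6.2) and moved to about (9.7, 6.2).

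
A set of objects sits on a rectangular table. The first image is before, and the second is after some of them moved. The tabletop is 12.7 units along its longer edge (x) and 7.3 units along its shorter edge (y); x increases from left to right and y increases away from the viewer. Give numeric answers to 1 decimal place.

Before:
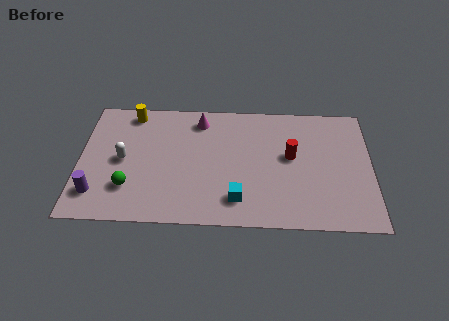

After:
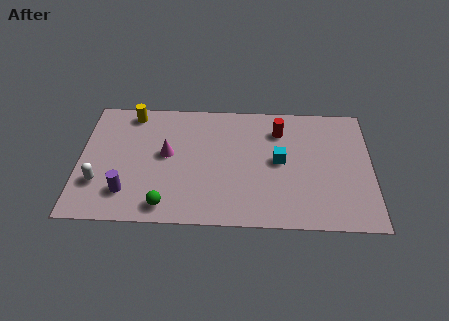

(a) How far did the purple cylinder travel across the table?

1.3

The purple cylinder moved from about (0.8, 1.6) to (2.1, 1.7), a distance of √(1.3² + 0.1²) ≈ 1.3.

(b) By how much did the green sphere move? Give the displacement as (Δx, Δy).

(1.6, -1.0)

The green sphere started near (2.2, 2.0) and ended near (3.8, 1.0).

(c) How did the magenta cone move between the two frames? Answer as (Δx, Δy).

(-1.4, -2.1)

The magenta cone started near (5.2, 6.1) and ended near (3.8, 4.0).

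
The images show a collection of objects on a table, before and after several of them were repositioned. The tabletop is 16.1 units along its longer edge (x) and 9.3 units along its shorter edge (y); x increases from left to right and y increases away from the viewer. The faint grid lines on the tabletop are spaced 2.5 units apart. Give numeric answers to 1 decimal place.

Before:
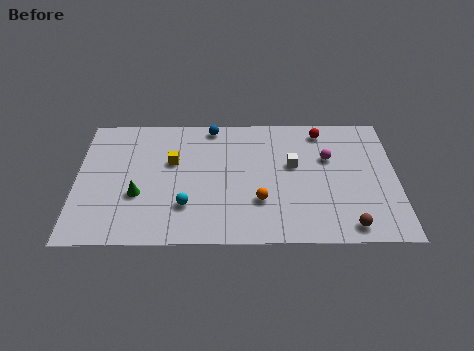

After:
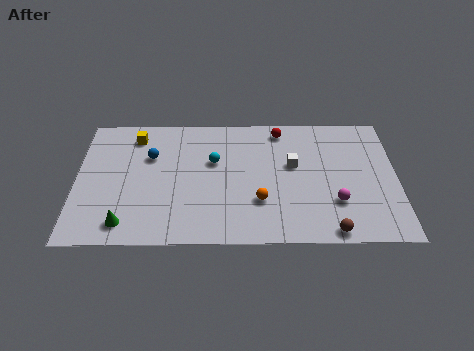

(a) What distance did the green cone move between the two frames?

2.1

The green cone was near (3.1, 3.4) before and (2.5, 1.4) after, so it travelled √(0.6² + 2.0²) ≈ 2.1 units.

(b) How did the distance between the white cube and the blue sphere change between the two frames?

+2.2

The distance was about 5.0 in the first image and 7.2 in the second, so they moved 2.2 units further apart.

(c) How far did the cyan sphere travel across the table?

3.5

The cyan sphere was near (5.5, 2.6) before and (6.9, 5.8) after, so it travelled √(1.4² + 3.2²) ≈ 3.5 units.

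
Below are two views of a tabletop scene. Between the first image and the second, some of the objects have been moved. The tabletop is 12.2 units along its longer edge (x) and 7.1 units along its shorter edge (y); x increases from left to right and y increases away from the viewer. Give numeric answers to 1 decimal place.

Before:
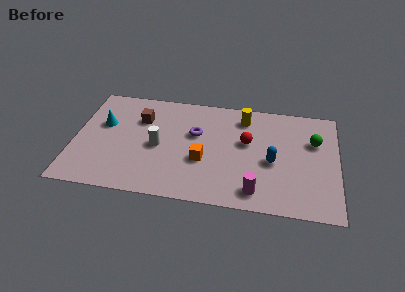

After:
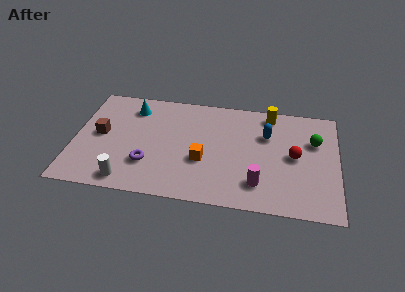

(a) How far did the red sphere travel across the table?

2.3

The red sphere moved from about (8.0, 4.2) to (10.2, 3.6), a distance of √(2.2² + 0.6²) ≈ 2.3.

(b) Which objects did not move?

the green sphere and the orange cube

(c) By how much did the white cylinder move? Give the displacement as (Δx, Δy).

(-1.3, -2.4)

From the two frames, the white cylinder sits at roughly (3.9, 3.3) before and (2.6, 0.9) after.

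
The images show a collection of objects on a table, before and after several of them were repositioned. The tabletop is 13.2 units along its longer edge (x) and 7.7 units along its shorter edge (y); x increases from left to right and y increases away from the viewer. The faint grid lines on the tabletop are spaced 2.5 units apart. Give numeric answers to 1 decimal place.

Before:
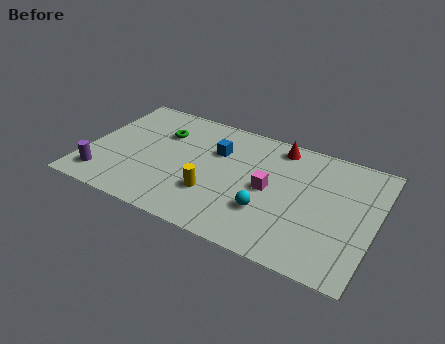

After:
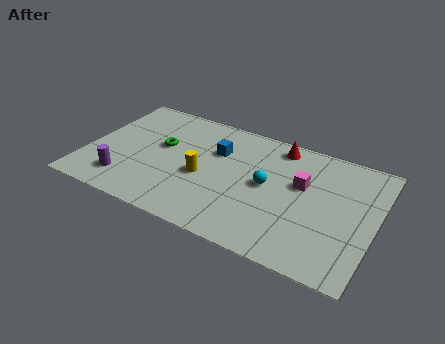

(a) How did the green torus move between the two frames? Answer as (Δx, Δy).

(0.1, -0.9)

From the two frames, the green torus sits at roughly (3.2, 5.4) before and (3.3, 4.5) after.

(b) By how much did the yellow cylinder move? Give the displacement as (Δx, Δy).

(-0.6, 0.9)

The yellow cylinder started near (6.0, 2.4) and ended near (5.4, 3.3).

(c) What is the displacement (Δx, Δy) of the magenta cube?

(1.4, 0.9)

The magenta cube started near (8.4, 3.8) and ended near (9.8, 4.7).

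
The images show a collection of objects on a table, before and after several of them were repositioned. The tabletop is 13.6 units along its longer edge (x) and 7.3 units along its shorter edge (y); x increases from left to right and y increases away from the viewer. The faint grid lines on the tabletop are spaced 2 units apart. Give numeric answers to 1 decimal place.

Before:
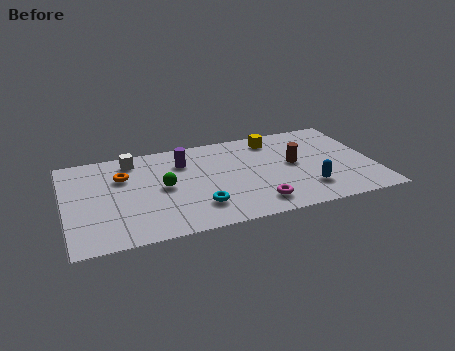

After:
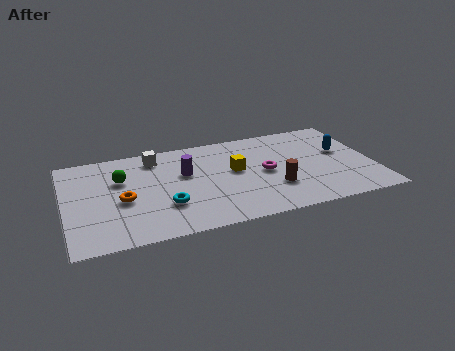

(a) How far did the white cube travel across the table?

1.0

The white cube moved from about (3.1, 6.2) to (4.1, 6.1), a distance of √(1.0² + 0.1²) ≈ 1.0.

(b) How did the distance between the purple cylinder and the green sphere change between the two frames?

+0.8

They were about 2.0 units apart before and 2.8 after — 0.8 units further apart.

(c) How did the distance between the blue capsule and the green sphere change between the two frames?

+3.3

They were about 6.5 units apart before and 9.8 after — 3.3 units further apart.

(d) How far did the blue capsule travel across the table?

3.1

From (10.5, 1.8) to (12.3, 4.3), the blue capsule covered √(1.8² + 2.5²) ≈ 3.1 units.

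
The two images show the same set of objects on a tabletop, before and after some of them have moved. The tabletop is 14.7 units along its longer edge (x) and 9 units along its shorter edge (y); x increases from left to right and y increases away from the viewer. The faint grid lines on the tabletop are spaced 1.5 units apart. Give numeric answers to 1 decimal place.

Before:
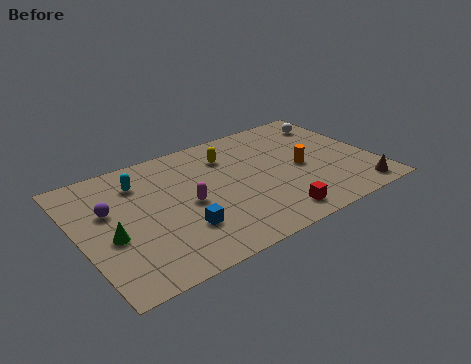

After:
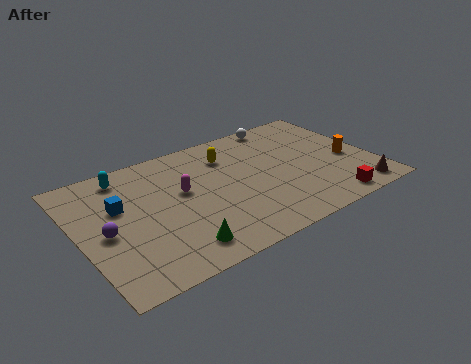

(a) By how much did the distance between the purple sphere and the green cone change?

+2.1

The distance was about 1.9 in the first image and 4.0 in the second, so they moved 2.1 units further apart.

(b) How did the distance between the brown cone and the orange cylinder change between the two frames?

-1.2

They were about 3.9 units apart before and 2.7 after — 1.2 units closer together.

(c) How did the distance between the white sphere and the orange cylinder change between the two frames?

+1.3

The distance was about 3.8 in the first image and 5.1 in the second, so they moved 1.3 units further apart.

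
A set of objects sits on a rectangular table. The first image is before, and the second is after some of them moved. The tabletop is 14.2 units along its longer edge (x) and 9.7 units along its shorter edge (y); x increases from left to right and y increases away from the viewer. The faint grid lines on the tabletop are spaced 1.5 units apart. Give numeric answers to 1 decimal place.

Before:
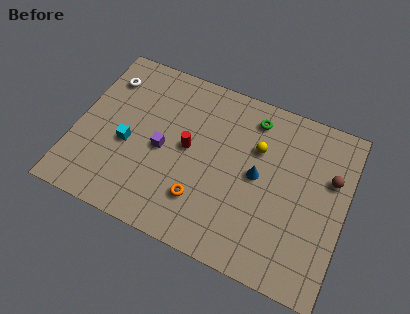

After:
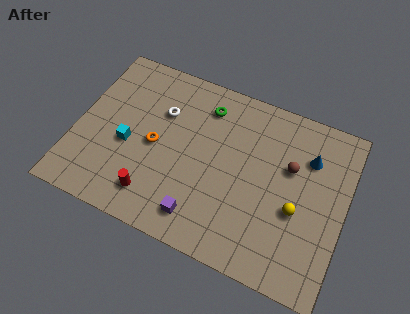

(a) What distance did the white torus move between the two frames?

3.2

From (1.2, 7.5) to (4.3, 6.6), the white torus covered √(3.1² + 0.9²) ≈ 3.2 units.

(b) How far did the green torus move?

2.5

From (9.0, 8.1) to (6.5, 7.8), the green torus covered √(2.5² + 0.3²) ≈ 2.5 units.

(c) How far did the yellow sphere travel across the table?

3.5

The yellow sphere was near (9.4, 6.5) before and (11.8, 3.9) after, so it travelled √(2.4² + 2.6²) ≈ 3.5 units.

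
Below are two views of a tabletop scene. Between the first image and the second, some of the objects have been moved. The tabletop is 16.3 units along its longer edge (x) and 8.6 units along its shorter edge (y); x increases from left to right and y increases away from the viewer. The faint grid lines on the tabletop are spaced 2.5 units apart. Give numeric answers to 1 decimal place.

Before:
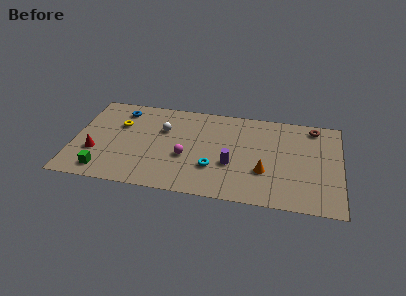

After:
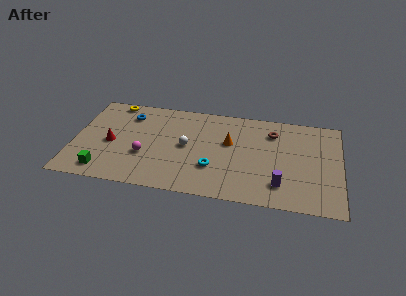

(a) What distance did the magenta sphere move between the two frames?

2.5

The magenta sphere moved from about (6.9, 3.4) to (4.4, 3.1), a distance of √(2.5² + 0.3²) ≈ 2.5.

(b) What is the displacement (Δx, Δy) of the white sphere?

(1.5, -1.3)

From the two frames, the white sphere sits at roughly (5.4, 5.7) before and (6.9, 4.4) after.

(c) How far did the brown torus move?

2.7

From (14.6, 7.5) to (12.1, 6.6), the brown torus covered √(2.5² + 0.9²) ≈ 2.7 units.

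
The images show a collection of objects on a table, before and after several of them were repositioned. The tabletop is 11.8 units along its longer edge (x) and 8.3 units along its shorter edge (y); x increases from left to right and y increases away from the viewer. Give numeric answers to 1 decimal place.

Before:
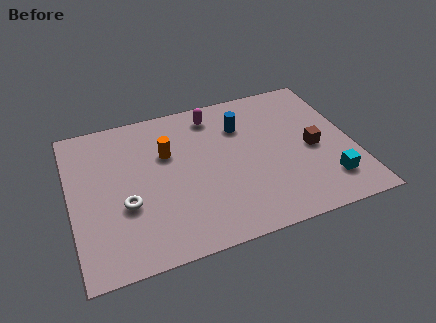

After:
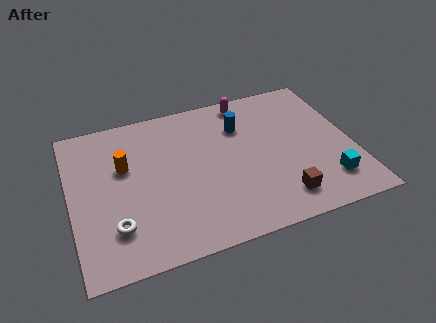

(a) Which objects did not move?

the cyan cube and the blue cylinder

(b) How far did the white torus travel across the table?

1.1

The white torus moved from about (2.2, 3.1) to (1.7, 2.1), a distance of √(0.5² + 1.0²) ≈ 1.1.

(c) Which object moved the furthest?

the brown cube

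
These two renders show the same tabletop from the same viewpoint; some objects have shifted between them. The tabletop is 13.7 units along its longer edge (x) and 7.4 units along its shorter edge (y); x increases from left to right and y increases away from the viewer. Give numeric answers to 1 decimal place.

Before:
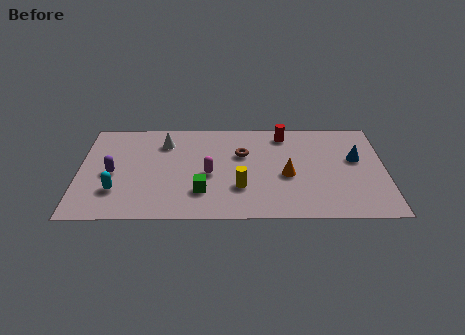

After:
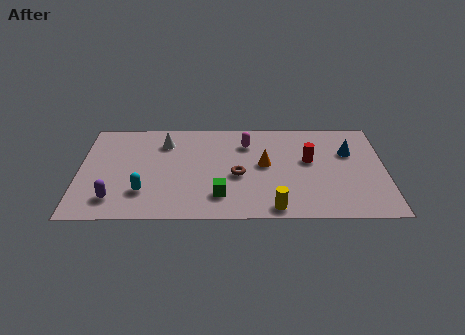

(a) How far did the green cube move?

0.9

The green cube moved from about (5.5, 2.0) to (6.3, 1.7), a distance of √(0.8² + 0.3²) ≈ 0.9.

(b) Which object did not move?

the white cone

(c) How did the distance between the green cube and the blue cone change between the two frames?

-0.7

They were about 7.3 units apart before and 6.6 after — 0.7 units closer together.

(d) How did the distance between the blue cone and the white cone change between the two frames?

-0.4

Before: roughly 8.7 units apart; after: 8.3. That's 0.4 units closer together.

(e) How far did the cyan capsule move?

1.2

The cyan capsule moved from about (1.7, 2.1) to (2.9, 2.0), a distance of √(1.2² + 0.1²) ≈ 1.2.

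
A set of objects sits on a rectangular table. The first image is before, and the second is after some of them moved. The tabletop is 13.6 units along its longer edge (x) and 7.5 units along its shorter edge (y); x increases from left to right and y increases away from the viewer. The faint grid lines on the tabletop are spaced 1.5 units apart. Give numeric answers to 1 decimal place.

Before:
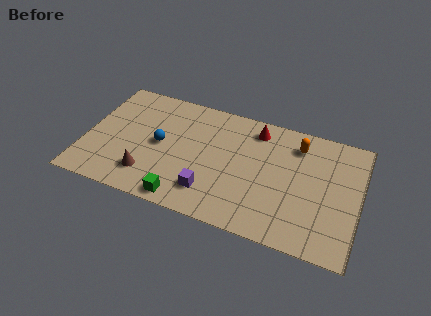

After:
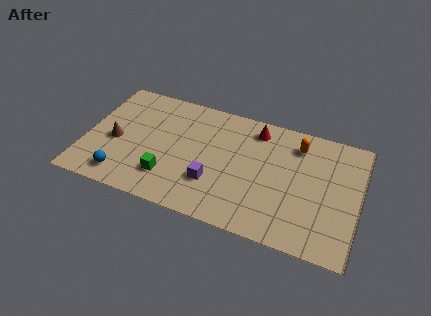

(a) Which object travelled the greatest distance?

the blue sphere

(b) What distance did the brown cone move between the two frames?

2.4

The brown cone moved from about (3.3, 1.7) to (1.5, 3.3), a distance of √(1.8² + 1.6²) ≈ 2.4.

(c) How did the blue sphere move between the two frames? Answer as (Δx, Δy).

(-1.6, -2.6)

The blue sphere started near (3.7, 3.8) and ended near (2.1, 1.2).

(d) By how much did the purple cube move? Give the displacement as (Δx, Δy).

(0.1, 0.6)

The purple cube was at about (6.4, 1.7) and moved to about (6.5, 2.3).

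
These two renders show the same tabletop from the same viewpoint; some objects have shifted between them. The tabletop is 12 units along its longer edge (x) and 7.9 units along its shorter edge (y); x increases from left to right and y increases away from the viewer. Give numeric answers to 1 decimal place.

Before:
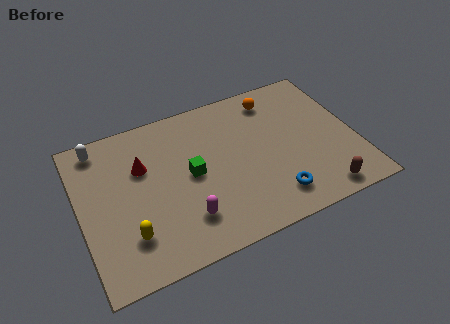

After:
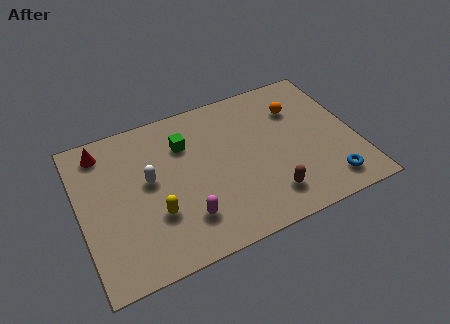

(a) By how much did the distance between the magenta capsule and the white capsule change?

-3.1

They were about 5.9 units apart before and 2.8 after — 3.1 units closer together.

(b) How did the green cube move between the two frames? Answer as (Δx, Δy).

(-0.1, 1.7)

The green cube started near (4.8, 4.0) and ended near (4.7, 5.7).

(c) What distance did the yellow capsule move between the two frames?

1.3

The yellow capsule moved from about (1.9, 2.0) to (3.1, 2.6), a distance of √(1.2² + 0.6²) ≈ 1.3.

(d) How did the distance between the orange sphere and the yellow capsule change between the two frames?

-1.0

The distance was about 8.3 in the first image and 7.3 in the second, so they moved 1.0 units closer together.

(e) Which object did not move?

the magenta capsule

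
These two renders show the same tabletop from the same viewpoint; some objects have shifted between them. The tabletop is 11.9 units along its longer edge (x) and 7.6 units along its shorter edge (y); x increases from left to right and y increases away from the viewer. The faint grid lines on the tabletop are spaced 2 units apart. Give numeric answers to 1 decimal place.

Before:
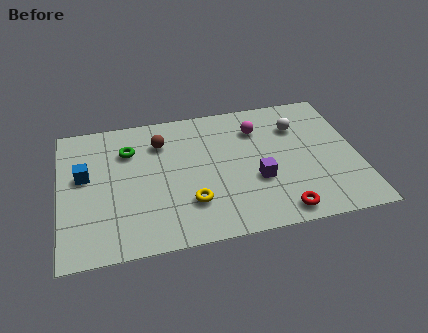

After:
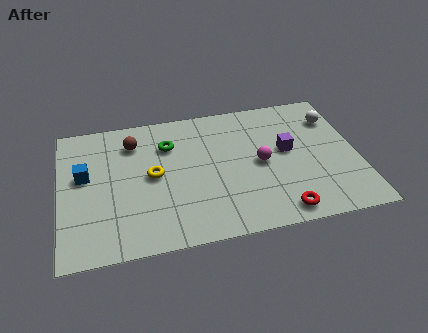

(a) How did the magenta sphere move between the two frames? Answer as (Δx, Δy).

(0.0, -2.0)

The magenta sphere was at about (8.0, 5.7) and moved to about (8.0, 3.7).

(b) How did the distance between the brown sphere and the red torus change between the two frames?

+0.9

The distance was about 6.6 in the first image and 7.5 in the second, so they moved 0.9 units further apart.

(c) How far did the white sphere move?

1.5

From (9.6, 5.5) to (11.1, 5.7), the white sphere covered √(1.5² + 0.2²) ≈ 1.5 units.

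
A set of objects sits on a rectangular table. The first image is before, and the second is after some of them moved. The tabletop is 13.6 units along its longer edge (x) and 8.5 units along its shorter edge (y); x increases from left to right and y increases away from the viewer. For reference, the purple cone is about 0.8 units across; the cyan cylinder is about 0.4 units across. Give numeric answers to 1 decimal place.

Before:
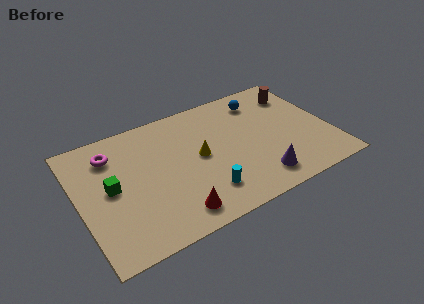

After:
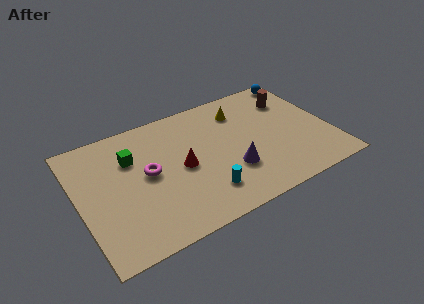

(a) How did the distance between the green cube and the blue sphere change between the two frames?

+0.9

The distance was about 9.0 in the first image and 9.9 in the second, so they moved 0.9 units further apart.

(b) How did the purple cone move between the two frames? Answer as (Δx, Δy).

(-1.3, 1.2)

The purple cone was at about (9.3, 1.5) and moved to about (8.0, 2.7).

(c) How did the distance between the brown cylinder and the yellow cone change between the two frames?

-3.4

The distance was about 6.2 in the first image and 2.8 in the second, so they moved 3.4 units closer together.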